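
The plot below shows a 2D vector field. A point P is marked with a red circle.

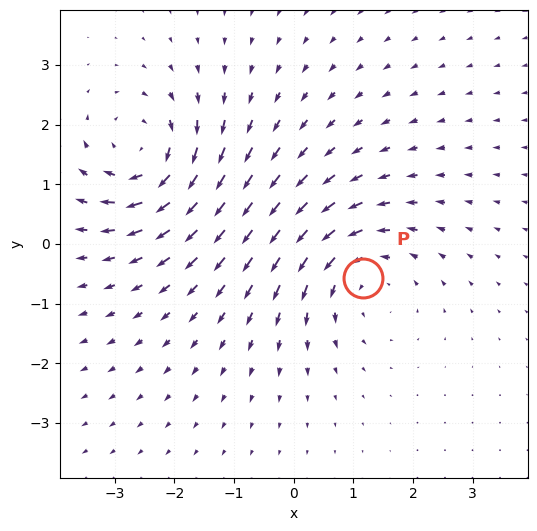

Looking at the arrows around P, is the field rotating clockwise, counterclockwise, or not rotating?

counterclockwise

Near P at (1.2, -0.6) the arrows circulate counterclockwise. The curl (z-component) there is about +3; positive curl means counterclockwise rotation.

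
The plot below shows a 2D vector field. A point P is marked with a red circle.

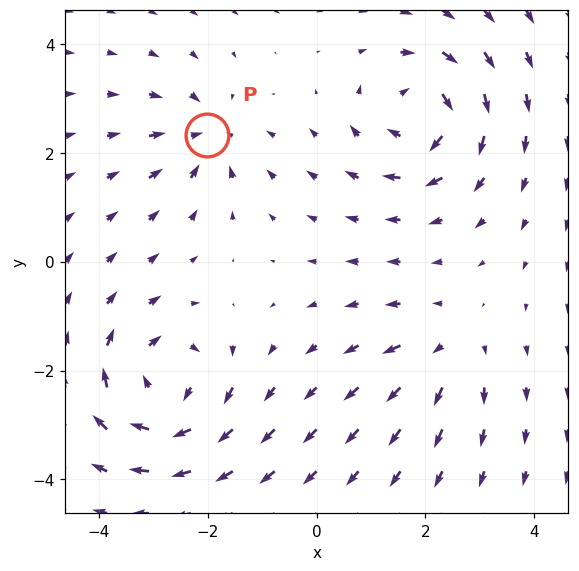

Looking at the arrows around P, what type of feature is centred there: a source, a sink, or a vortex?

At P (-2.0, 2.3) the arrows converge inward. Divergence about -4, curl ≈0 — negative divergence with near-zero curl is a sink.

sink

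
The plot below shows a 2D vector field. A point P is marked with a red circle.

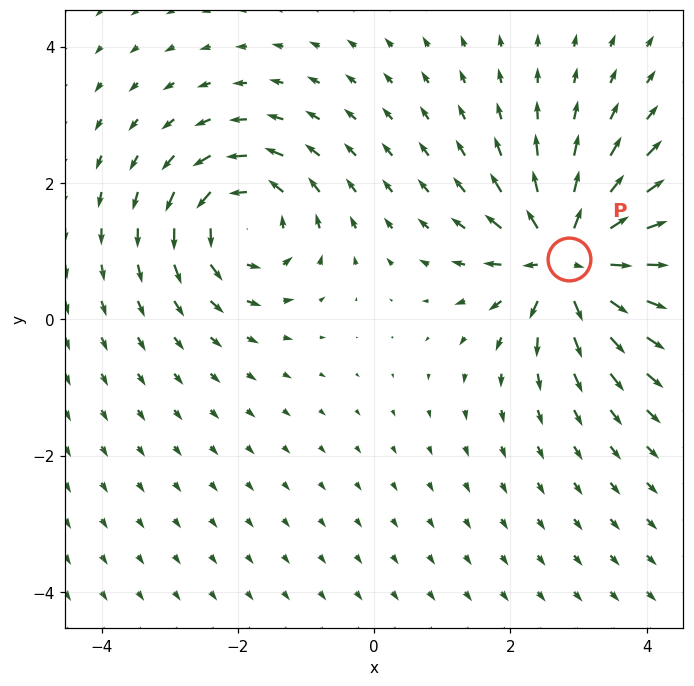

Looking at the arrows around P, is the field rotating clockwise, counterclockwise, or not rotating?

not rotating

Near P at (2.9, 0.9) the arrows show no circulation. The curl there is ≈0.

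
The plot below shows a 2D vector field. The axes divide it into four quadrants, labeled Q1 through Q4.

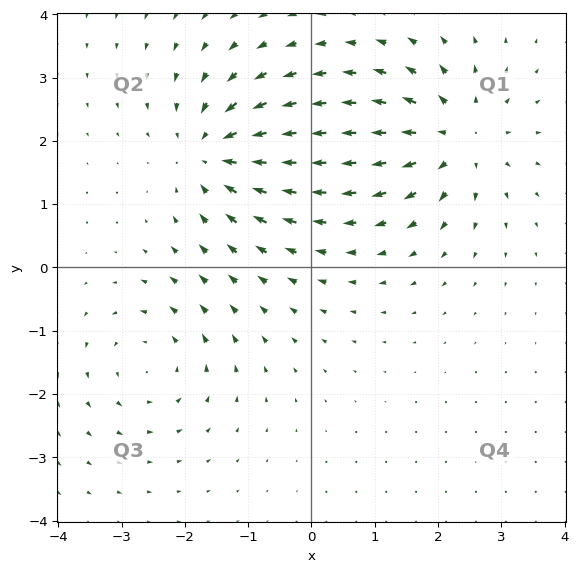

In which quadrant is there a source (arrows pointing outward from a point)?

The source sits at approximately (2.3, 2.0), which lies in quadrant Q1. The divergence there is about +5, positive as expected for a source.

Q1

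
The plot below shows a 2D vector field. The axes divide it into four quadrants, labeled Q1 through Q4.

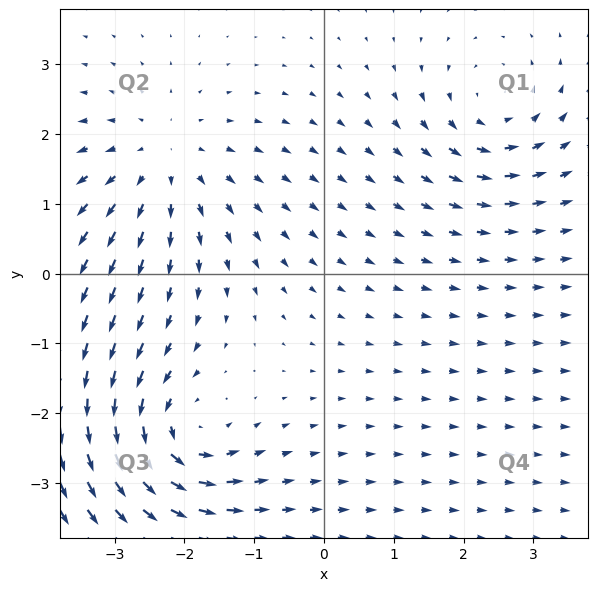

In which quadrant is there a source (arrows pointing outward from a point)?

The source sits at approximately (-2.3, 1.6), which lies in quadrant Q2. The divergence there is about +4, positive as expected for a source.

Q2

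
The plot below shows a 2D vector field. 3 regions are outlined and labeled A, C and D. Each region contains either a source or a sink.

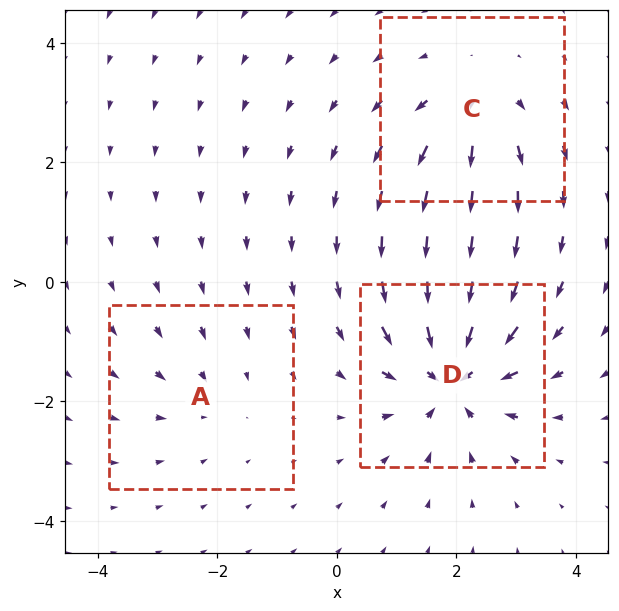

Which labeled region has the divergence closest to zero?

A

Divergence at each region's feature centre — A: about -2, C: about +3, D: about -6. Region A is closest to zero.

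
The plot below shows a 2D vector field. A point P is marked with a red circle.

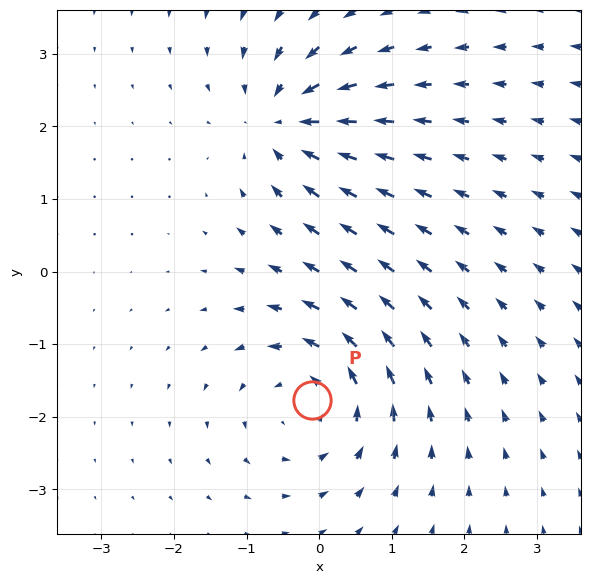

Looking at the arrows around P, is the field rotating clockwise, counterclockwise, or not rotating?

Near P at (-0.1, -1.8) the arrows circulate counterclockwise. The curl (z-component) there is about +5; positive curl means counterclockwise rotation.

counterclockwise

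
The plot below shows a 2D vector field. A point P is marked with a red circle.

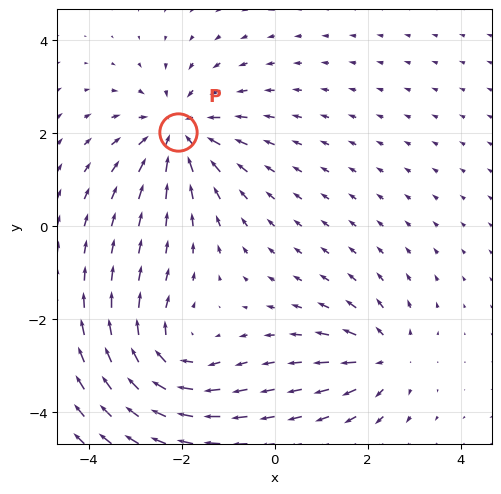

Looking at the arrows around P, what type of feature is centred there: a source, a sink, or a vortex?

At P (-2.1, 2.0) the arrows converge inward. Divergence about -4, curl ≈0 — negative divergence with near-zero curl is a sink.

sink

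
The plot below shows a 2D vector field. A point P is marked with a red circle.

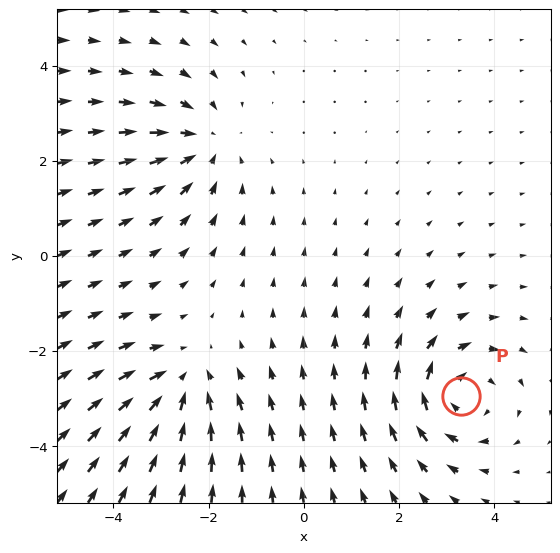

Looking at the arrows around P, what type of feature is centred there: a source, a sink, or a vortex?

At P (3.3, -2.9) the arrows circulate clockwise. Divergence ≈0, curl about -5 — near-zero divergence with nonzero curl is a vortex.

vortex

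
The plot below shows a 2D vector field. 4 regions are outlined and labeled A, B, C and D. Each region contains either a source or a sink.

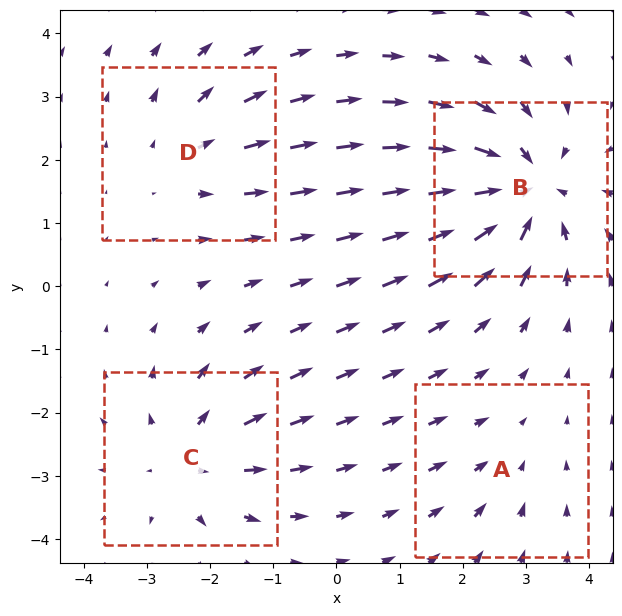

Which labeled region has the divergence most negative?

Divergence at each region's feature centre — A: about -2, B: about -7, C: about +4, D: about +3. Region B is most negative.

B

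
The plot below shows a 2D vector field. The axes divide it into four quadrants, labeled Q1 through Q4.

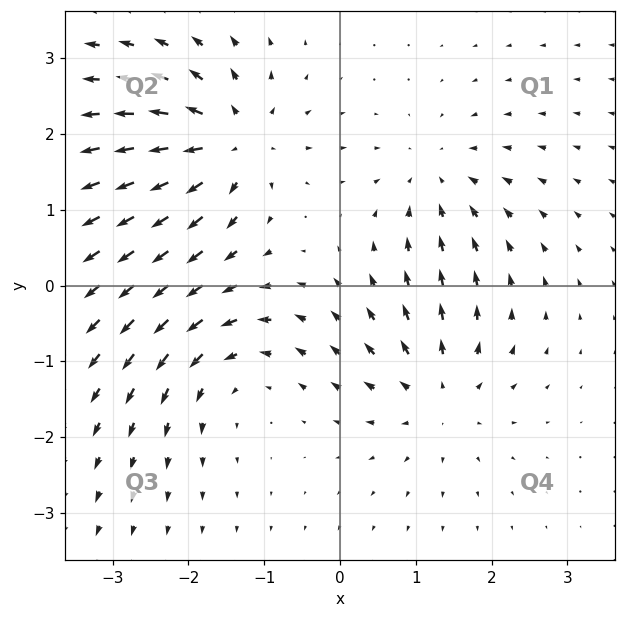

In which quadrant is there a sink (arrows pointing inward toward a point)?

The sink sits at approximately (1.3, 1.4), which lies in quadrant Q1. The divergence there is about -3, negative as expected for a sink.

Q1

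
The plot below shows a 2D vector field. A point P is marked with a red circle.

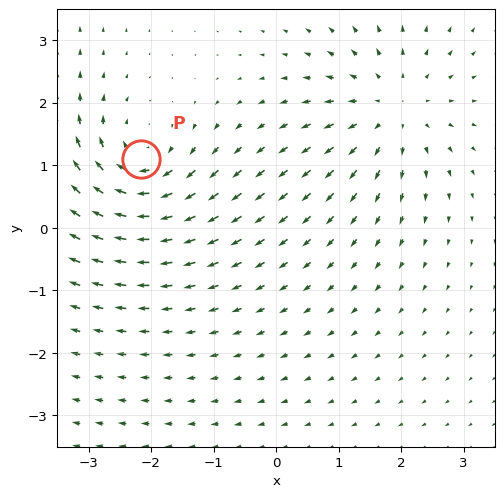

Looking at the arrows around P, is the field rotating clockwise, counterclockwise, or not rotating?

clockwise

Near P at (-2.2, 1.1) the arrows circulate clockwise. The curl (z-component) there is about -6; negative curl means clockwise rotation.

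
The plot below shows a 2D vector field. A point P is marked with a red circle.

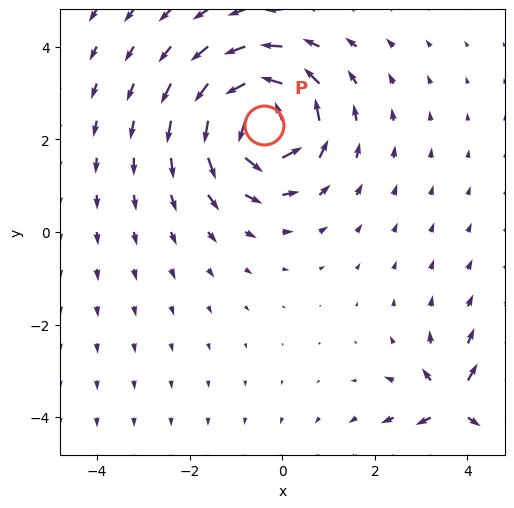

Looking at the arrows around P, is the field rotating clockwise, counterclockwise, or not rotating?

Near P at (-0.4, 2.3) the arrows circulate counterclockwise. The curl (z-component) there is about +7; positive curl means counterclockwise rotation.

counterclockwise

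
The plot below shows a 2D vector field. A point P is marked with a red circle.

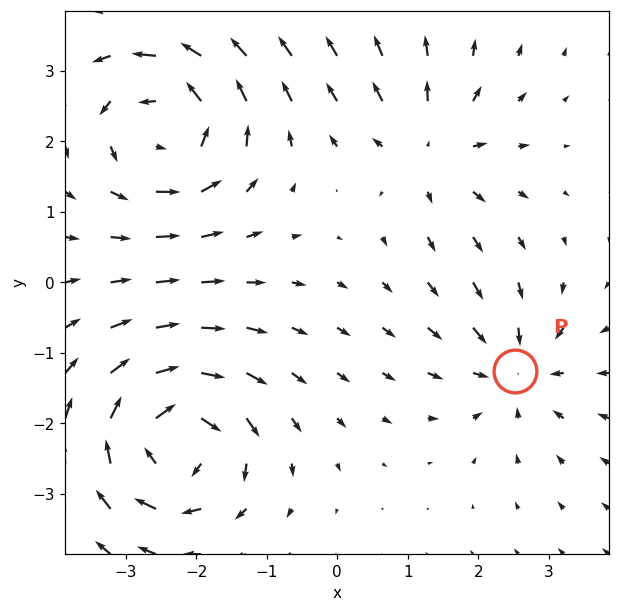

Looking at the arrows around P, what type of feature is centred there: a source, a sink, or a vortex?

sink

At P (2.5, -1.3) the arrows converge inward. Divergence about -4, curl ≈0 — negative divergence with near-zero curl is a sink.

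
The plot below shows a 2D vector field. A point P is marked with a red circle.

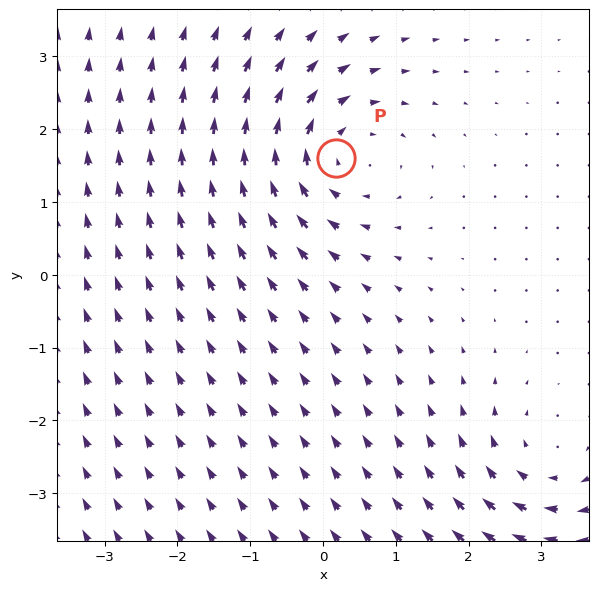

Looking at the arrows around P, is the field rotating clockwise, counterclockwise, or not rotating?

Near P at (0.2, 1.6) the arrows circulate clockwise. The curl (z-component) there is about -4; negative curl means clockwise rotation.

clockwise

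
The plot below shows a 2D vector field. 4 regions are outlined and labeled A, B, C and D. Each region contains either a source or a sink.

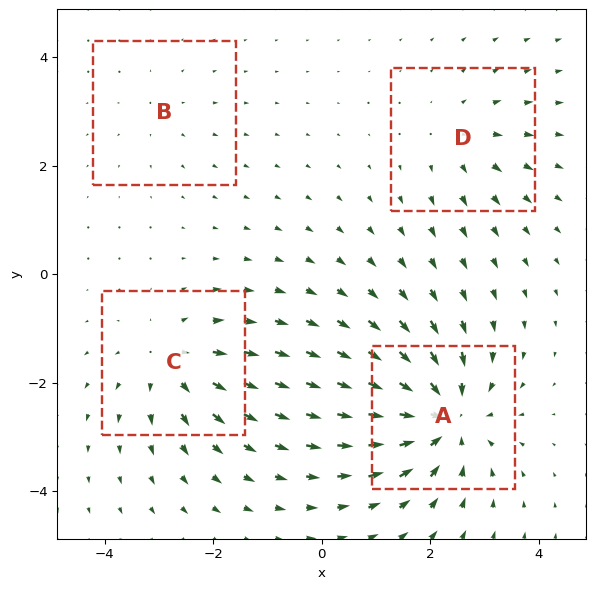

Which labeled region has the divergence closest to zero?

B

Divergence at each region's feature centre — A: about -7, B: about +2, C: about +5, D: about +3. Region B is closest to zero.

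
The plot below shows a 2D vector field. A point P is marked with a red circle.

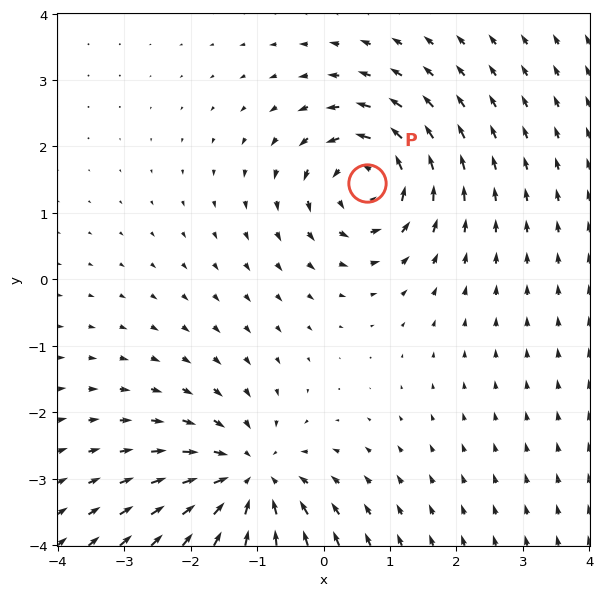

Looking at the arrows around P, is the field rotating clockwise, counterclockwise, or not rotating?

counterclockwise

Near P at (0.6, 1.5) the arrows circulate counterclockwise. The curl (z-component) there is about +4; positive curl means counterclockwise rotation.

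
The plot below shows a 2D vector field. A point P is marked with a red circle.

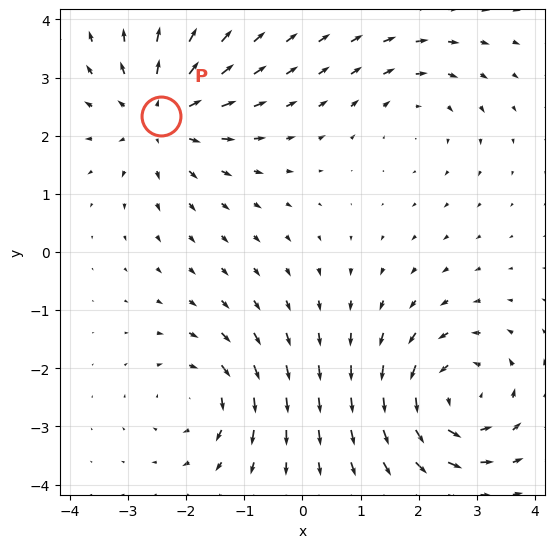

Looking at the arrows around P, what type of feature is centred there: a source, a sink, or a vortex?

source

At P (-2.4, 2.3) the arrows spread outward. Divergence about +5, curl ≈0 — positive divergence with near-zero curl is a source.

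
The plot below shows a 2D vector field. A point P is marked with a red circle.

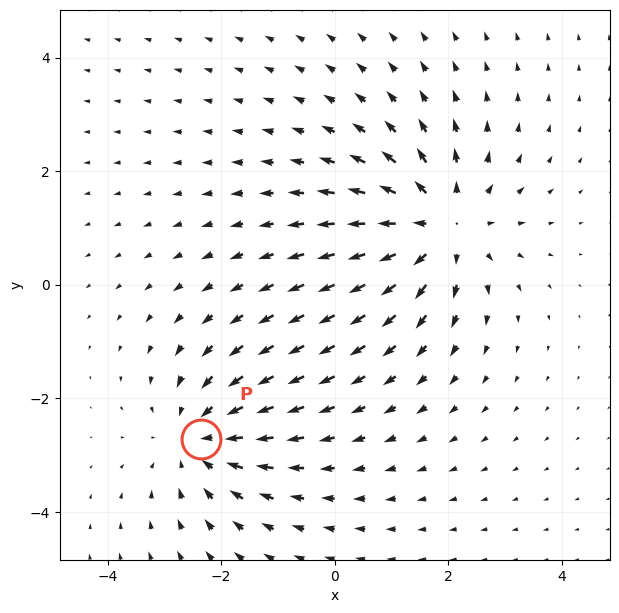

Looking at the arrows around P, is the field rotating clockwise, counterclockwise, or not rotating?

not rotating

Near P at (-2.4, -2.7) the arrows show no circulation. The curl there is ≈0.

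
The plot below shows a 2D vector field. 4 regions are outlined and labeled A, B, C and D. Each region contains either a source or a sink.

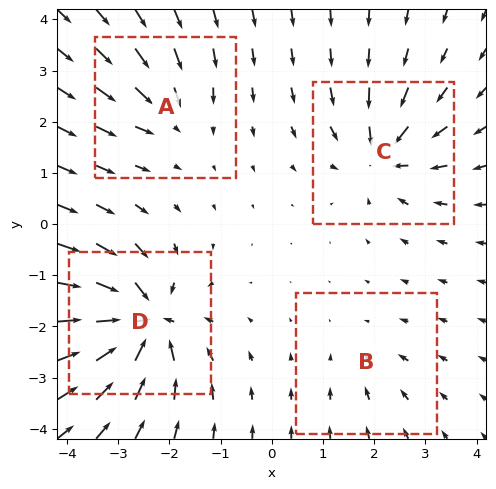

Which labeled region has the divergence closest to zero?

Divergence at each region's feature centre — A: about -4, B: about -2, C: about -6, D: about -9. Region B is closest to zero.

B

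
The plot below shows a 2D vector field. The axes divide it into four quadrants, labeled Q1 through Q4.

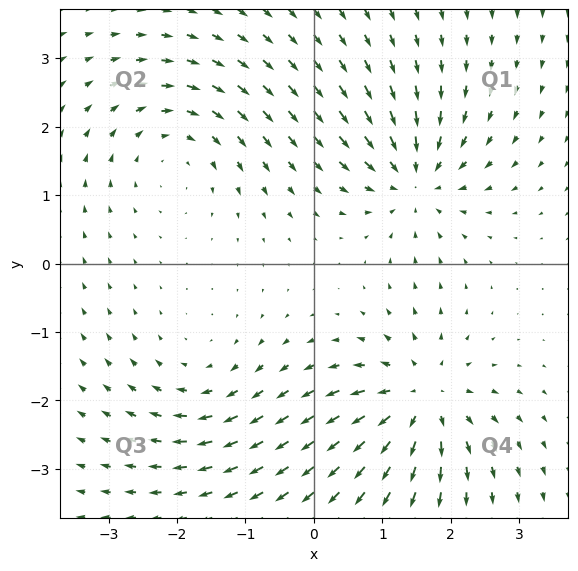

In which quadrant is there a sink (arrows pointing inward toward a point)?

Q1

The sink sits at approximately (1.5, 1.2), which lies in quadrant Q1. The divergence there is about -6, negative as expected for a sink.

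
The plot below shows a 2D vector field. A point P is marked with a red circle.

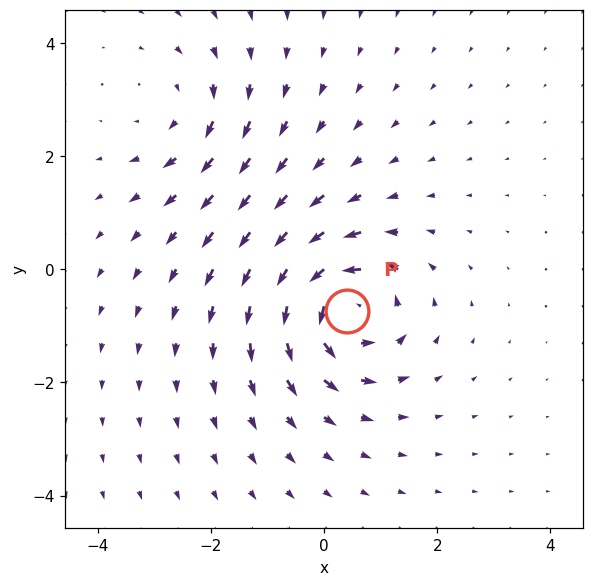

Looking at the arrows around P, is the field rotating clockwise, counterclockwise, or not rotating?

Near P at (0.4, -0.7) the arrows circulate counterclockwise. The curl (z-component) there is about +6; positive curl means counterclockwise rotation.

counterclockwise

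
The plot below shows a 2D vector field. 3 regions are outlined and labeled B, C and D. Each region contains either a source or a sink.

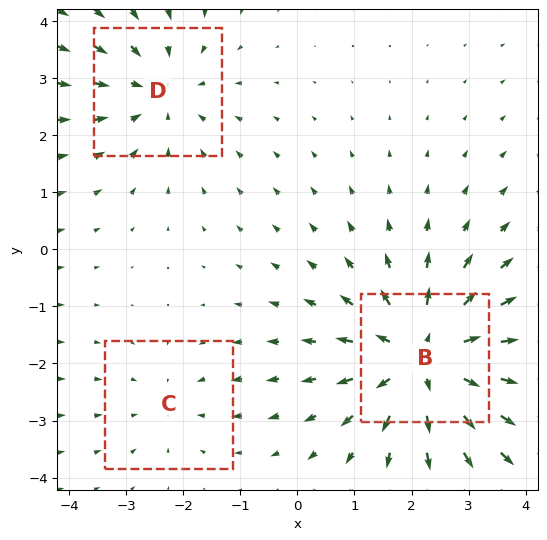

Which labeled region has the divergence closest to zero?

C

Divergence at each region's feature centre — B: about +5, C: about -2, D: about -3. Region C is closest to zero.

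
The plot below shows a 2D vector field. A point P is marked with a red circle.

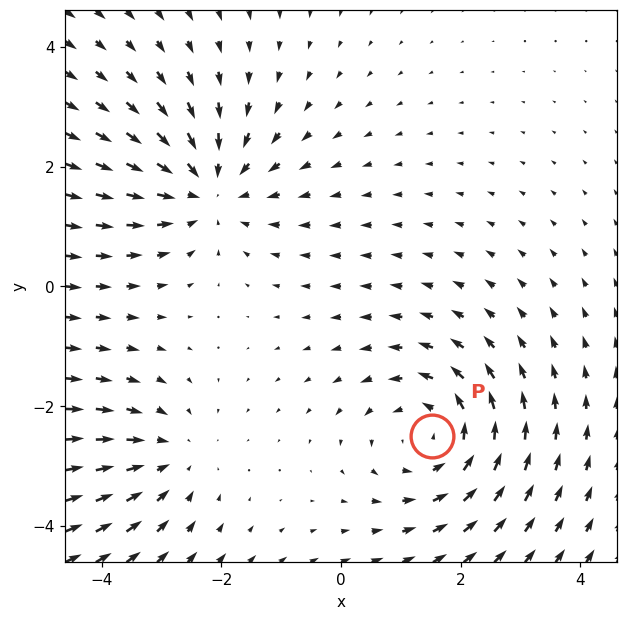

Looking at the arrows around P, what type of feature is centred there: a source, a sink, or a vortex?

vortex

At P (1.5, -2.5) the arrows circulate counterclockwise. Divergence ≈0, curl about +4 — near-zero divergence with nonzero curl is a vortex.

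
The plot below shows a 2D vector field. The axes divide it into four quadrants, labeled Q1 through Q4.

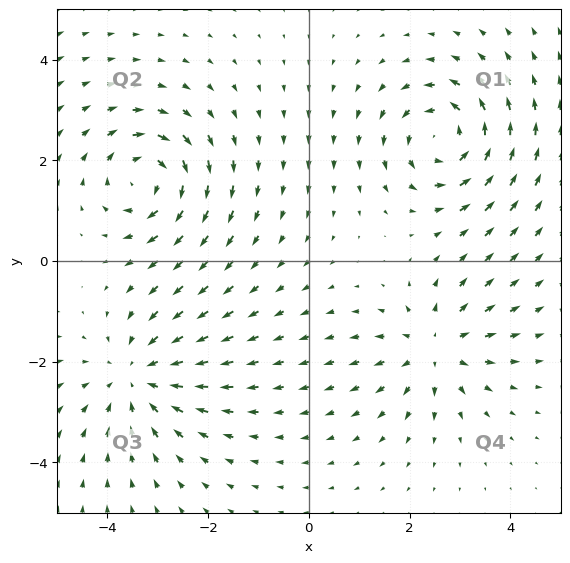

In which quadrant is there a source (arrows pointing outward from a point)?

The source sits at approximately (2.5, -1.7), which lies in quadrant Q4. The divergence there is about +5, positive as expected for a source.

Q4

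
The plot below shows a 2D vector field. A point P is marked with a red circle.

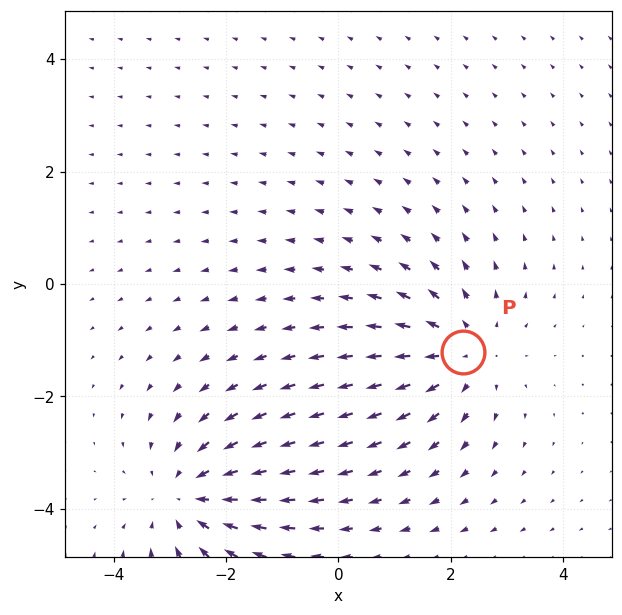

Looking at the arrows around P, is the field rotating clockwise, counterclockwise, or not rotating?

Near P at (2.2, -1.2) the arrows show no circulation. The curl there is ≈0.

not rotating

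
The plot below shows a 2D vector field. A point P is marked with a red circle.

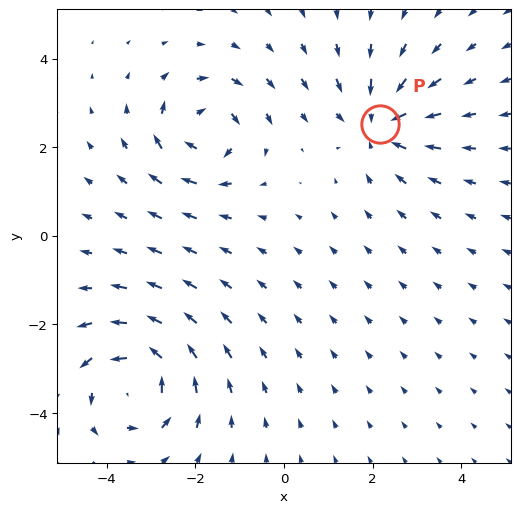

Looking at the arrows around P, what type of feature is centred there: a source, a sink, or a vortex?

sink

At P (2.2, 2.5) the arrows converge inward. Divergence about -4, curl ≈0 — negative divergence with near-zero curl is a sink.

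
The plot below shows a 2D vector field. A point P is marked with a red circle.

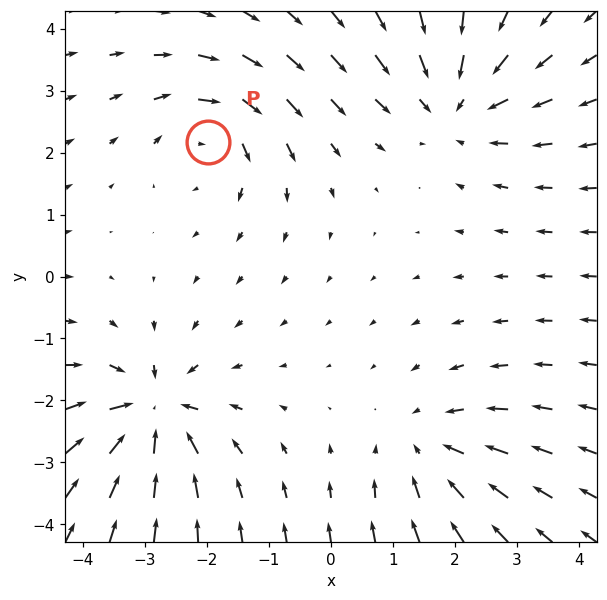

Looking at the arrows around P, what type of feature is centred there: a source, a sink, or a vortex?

At P (-2.0, 2.2) the arrows circulate clockwise. Divergence ≈0, curl about -4 — near-zero divergence with nonzero curl is a vortex.

vortex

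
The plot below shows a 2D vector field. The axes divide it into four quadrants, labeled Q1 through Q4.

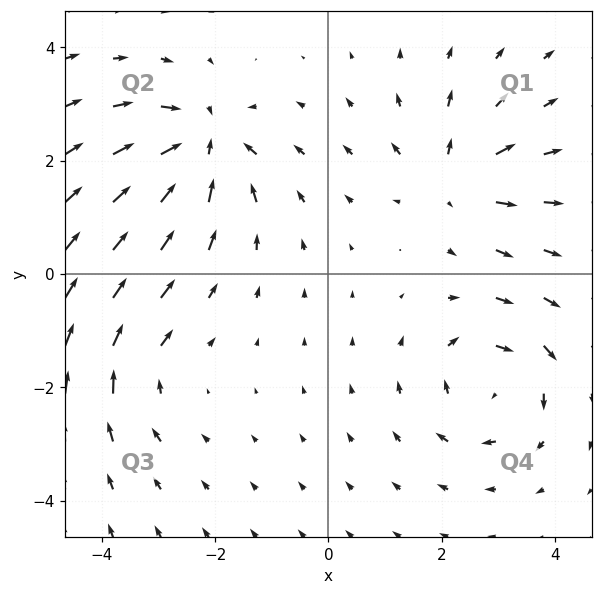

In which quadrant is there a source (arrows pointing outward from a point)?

The source sits at approximately (2.2, 1.7), which lies in quadrant Q1. The divergence there is about +5, positive as expected for a source.

Q1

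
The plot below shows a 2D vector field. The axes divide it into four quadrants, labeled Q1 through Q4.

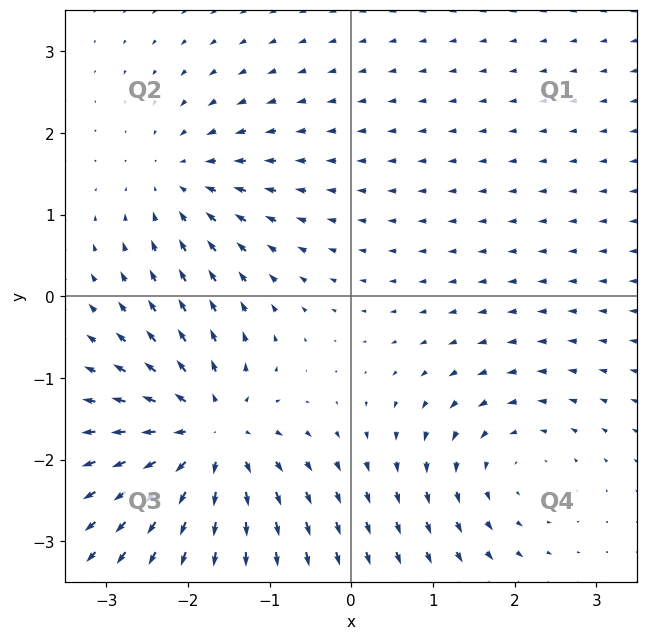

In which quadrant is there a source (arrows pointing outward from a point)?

Q3

The source sits at approximately (-1.7, -1.7), which lies in quadrant Q3. The divergence there is about +5, positive as expected for a source.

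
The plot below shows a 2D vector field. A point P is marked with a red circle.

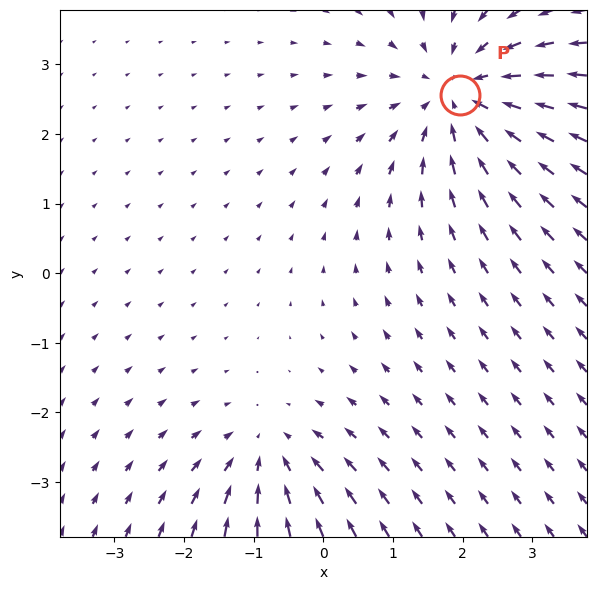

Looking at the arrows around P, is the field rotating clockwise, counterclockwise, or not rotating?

Near P at (2.0, 2.6) the arrows show no circulation. The curl there is ≈0.

not rotating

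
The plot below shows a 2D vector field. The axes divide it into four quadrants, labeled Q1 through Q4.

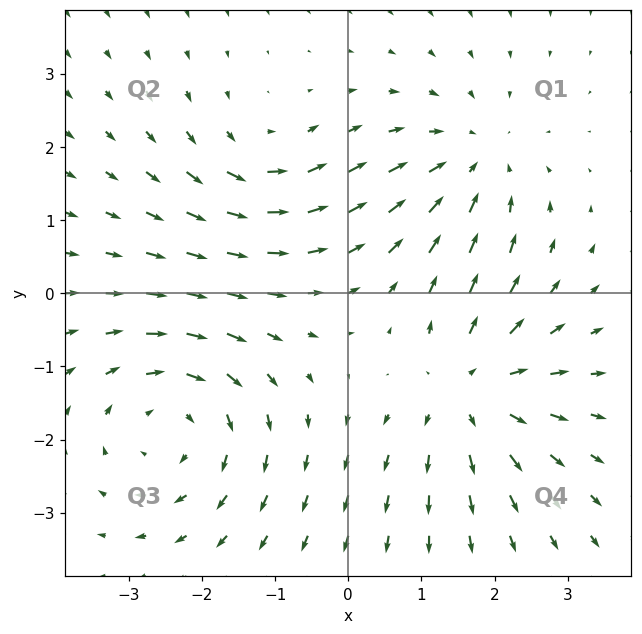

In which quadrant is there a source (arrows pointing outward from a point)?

Q4

The source sits at approximately (1.7, -1.3), which lies in quadrant Q4. The divergence there is about +4, positive as expected for a source.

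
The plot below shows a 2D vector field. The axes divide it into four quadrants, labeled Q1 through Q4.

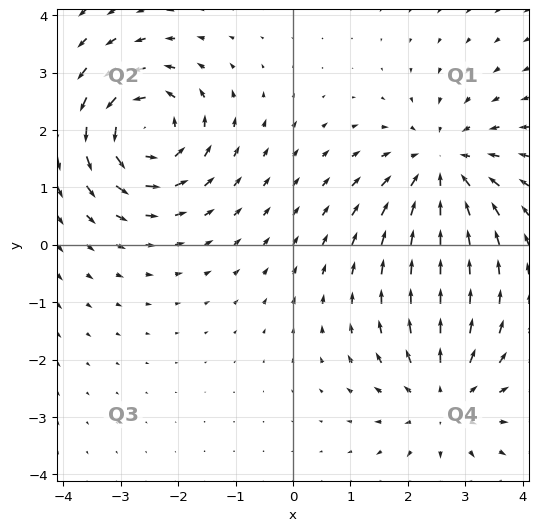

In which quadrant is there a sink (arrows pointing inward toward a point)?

Q1

The sink sits at approximately (2.6, 1.4), which lies in quadrant Q1. The divergence there is about -4, negative as expected for a sink.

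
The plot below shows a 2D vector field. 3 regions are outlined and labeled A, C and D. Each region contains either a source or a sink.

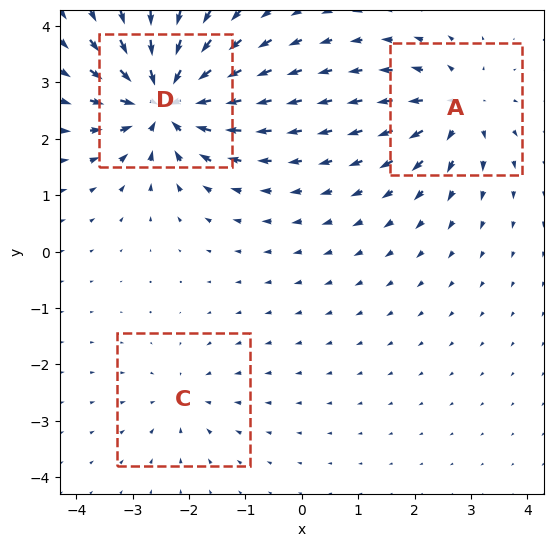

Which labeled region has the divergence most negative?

Divergence at each region's feature centre — A: about +4, C: about -2, D: about -7. Region D is most negative.

D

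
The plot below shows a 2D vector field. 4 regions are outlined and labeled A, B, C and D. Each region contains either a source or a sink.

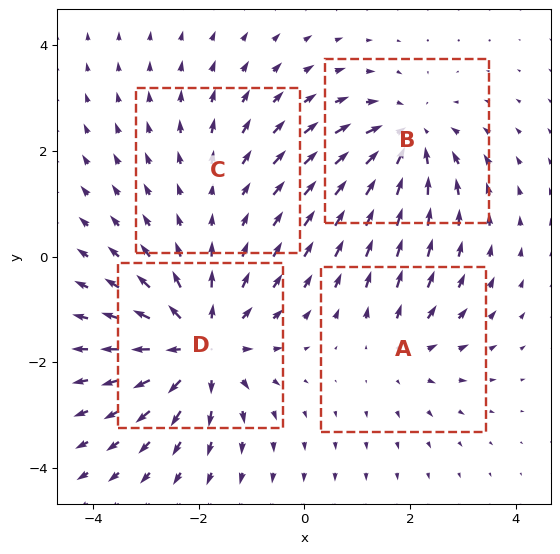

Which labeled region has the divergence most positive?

Divergence at each region's feature centre — A: about +3, B: about -5, C: about +2, D: about +6. Region D is most positive.

D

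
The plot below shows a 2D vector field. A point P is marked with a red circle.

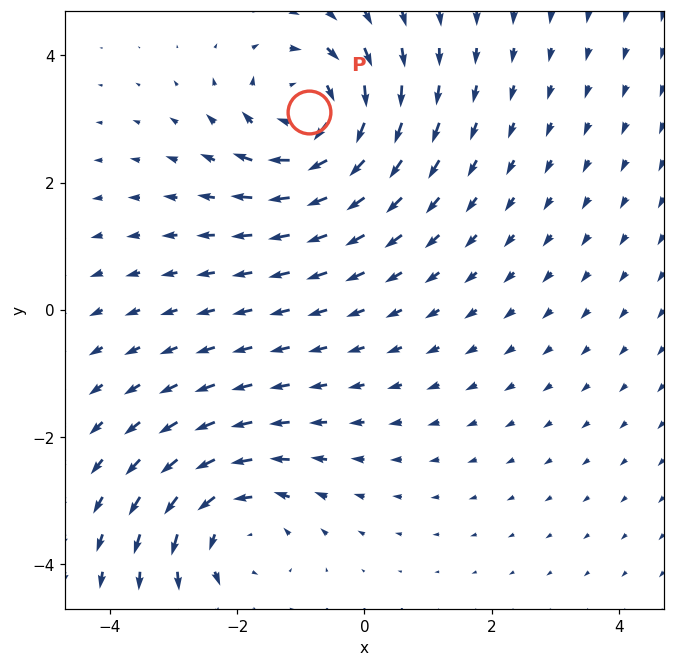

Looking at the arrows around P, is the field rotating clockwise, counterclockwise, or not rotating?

clockwise

Near P at (-0.9, 3.1) the arrows circulate clockwise. The curl (z-component) there is about -5; negative curl means clockwise rotation.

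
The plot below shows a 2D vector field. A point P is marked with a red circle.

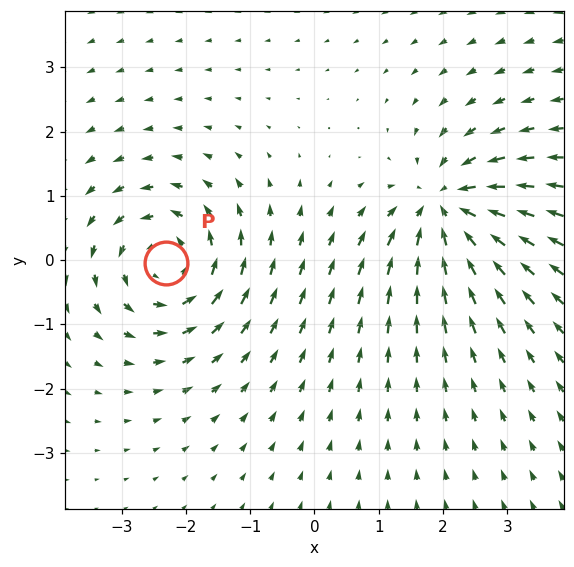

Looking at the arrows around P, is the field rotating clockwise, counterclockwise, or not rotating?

counterclockwise

Near P at (-2.3, -0.0) the arrows circulate counterclockwise. The curl (z-component) there is about +3; positive curl means counterclockwise rotation.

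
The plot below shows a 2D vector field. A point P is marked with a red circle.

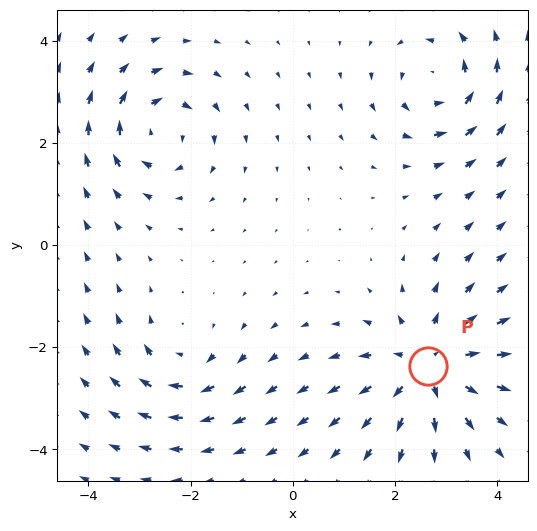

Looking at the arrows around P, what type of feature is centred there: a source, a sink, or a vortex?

source

At P (2.6, -2.4) the arrows spread outward. Divergence about +5, curl ≈0 — positive divergence with near-zero curl is a source.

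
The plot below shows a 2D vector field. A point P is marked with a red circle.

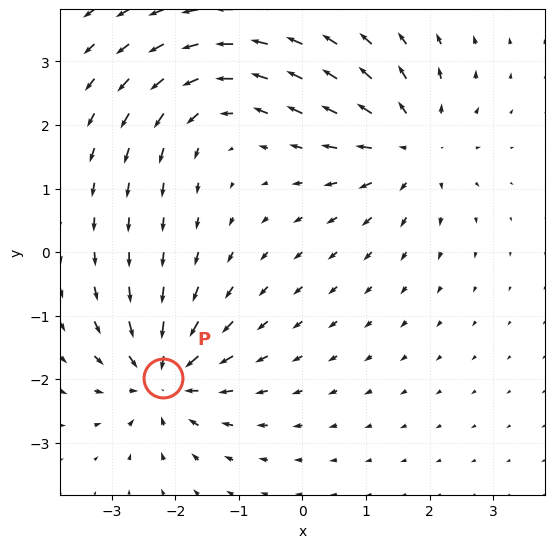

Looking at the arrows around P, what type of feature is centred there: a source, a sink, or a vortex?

sink

At P (-2.2, -2.0) the arrows converge inward. Divergence about -6, curl ≈0 — negative divergence with near-zero curl is a sink.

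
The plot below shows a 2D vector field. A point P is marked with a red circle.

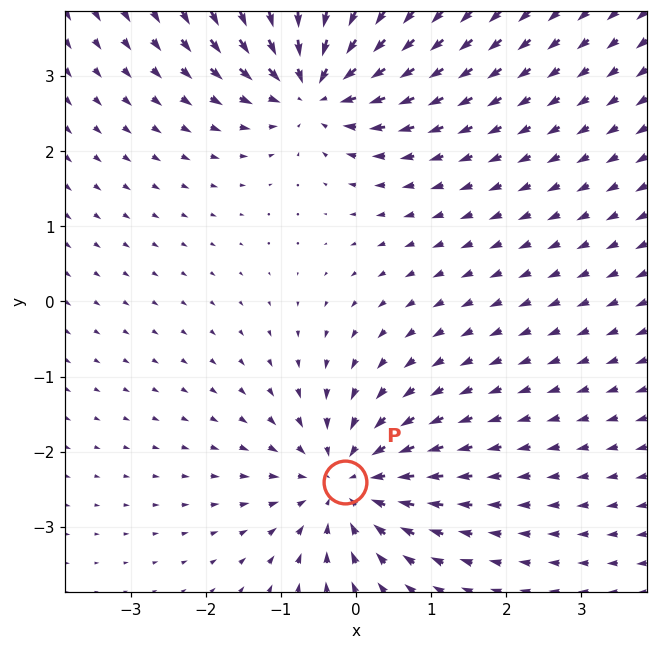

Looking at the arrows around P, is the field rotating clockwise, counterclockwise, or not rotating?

Near P at (-0.1, -2.4) the arrows show no circulation. The curl there is ≈0.

not rotating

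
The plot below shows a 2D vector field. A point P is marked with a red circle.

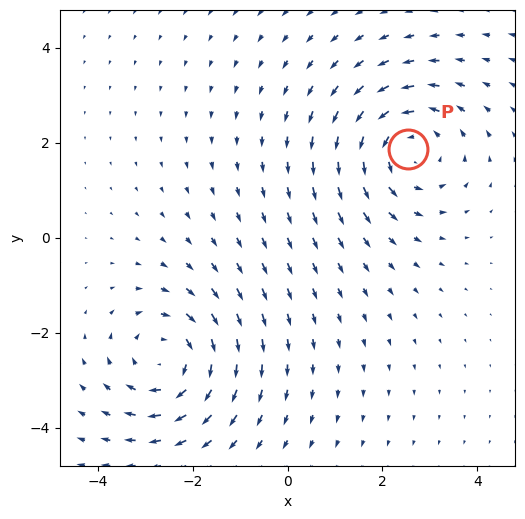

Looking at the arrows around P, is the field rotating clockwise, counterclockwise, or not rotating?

Near P at (2.5, 1.9) the arrows circulate counterclockwise. The curl (z-component) there is about +3; positive curl means counterclockwise rotation.

counterclockwise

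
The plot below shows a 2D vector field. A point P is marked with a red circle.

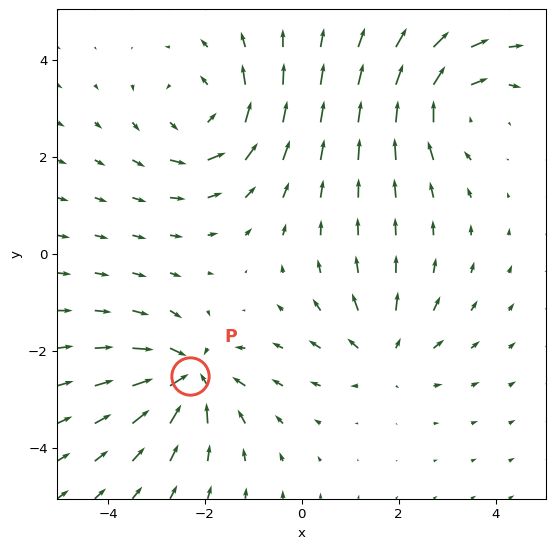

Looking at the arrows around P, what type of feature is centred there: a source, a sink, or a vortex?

sink

At P (-2.3, -2.5) the arrows converge inward. Divergence about -5, curl ≈0 — negative divergence with near-zero curl is a sink.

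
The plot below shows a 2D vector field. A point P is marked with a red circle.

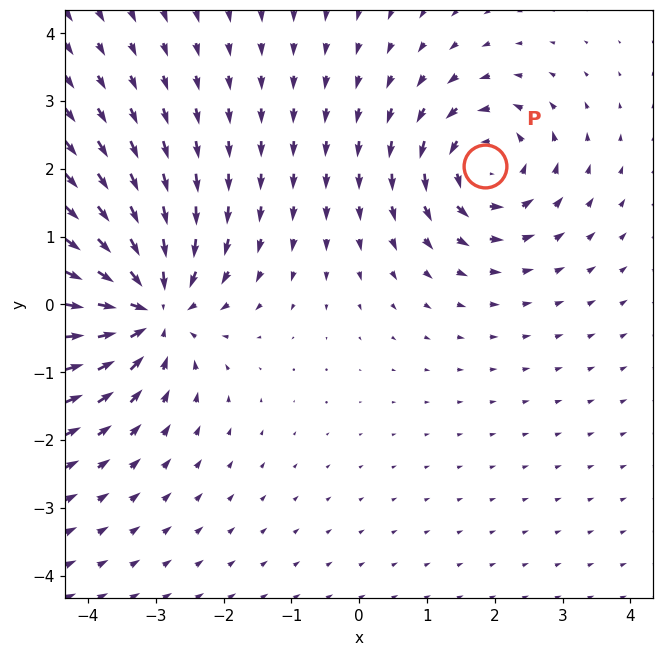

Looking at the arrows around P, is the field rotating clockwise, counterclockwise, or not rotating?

counterclockwise

Near P at (1.9, 2.0) the arrows circulate counterclockwise. The curl (z-component) there is about +4; positive curl means counterclockwise rotation.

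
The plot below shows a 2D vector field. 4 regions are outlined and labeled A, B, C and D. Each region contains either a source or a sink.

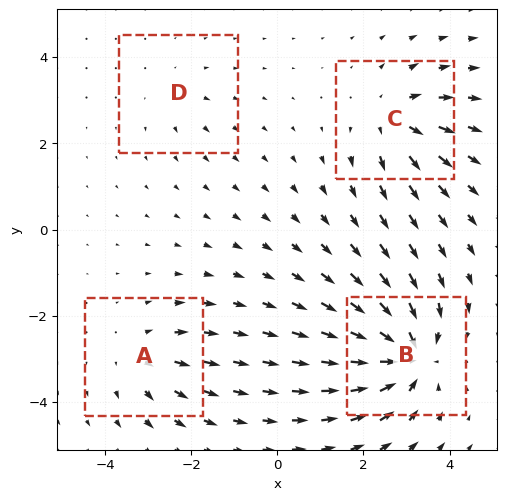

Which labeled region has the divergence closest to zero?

D

Divergence at each region's feature centre — A: about +4, B: about -9, C: about +5, D: about +2. Region D is closest to zero.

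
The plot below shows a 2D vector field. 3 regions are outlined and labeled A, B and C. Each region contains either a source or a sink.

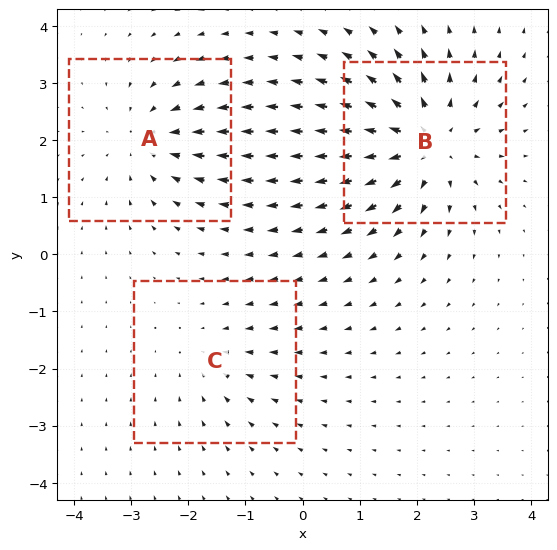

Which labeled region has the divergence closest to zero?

Divergence at each region's feature centre — A: about -3, B: about +5, C: about -2. Region C is closest to zero.

C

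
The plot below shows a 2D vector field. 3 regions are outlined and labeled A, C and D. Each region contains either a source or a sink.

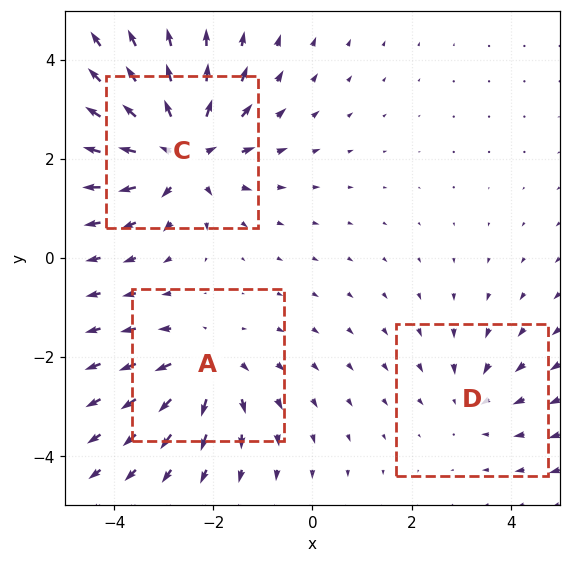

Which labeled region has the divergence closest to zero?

Divergence at each region's feature centre — A: about +3, C: about +5, D: about -2. Region D is closest to zero.

D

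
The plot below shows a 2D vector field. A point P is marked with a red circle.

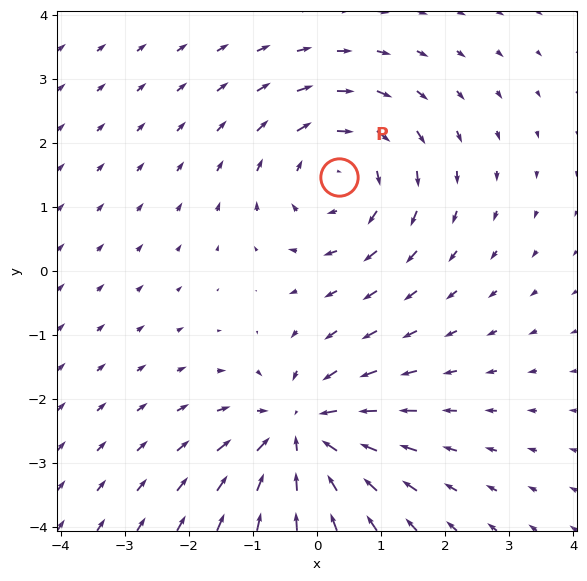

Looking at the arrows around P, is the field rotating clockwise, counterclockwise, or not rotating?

clockwise

Near P at (0.3, 1.5) the arrows circulate clockwise. The curl (z-component) there is about -3; negative curl means clockwise rotation.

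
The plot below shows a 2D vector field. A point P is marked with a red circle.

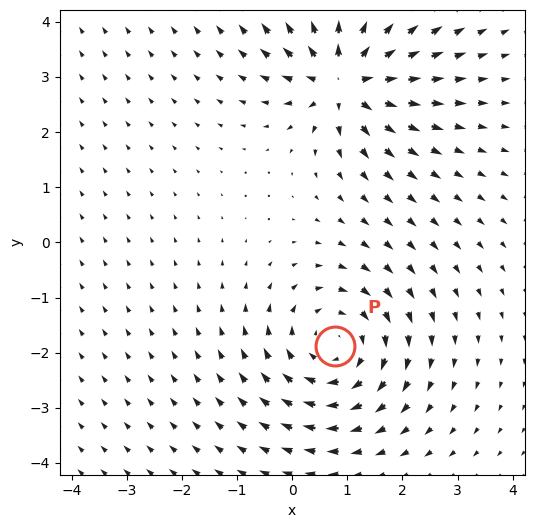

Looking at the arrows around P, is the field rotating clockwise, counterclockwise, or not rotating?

Near P at (0.8, -1.9) the arrows circulate clockwise. The curl (z-component) there is about -4; negative curl means clockwise rotation.

clockwise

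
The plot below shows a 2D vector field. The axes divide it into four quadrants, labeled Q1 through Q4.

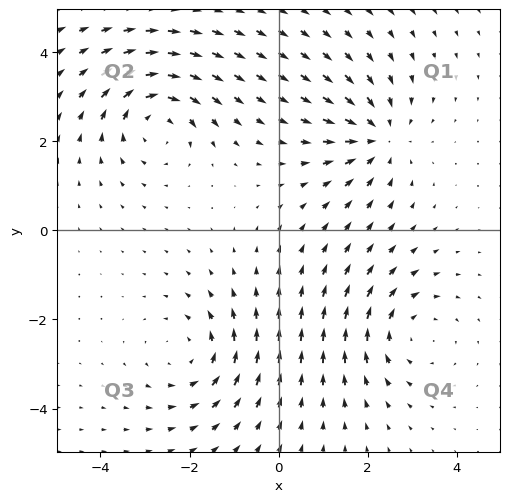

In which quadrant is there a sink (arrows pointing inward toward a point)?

Q1

The sink sits at approximately (2.2, 2.1), which lies in quadrant Q1. The divergence there is about -5, negative as expected for a sink.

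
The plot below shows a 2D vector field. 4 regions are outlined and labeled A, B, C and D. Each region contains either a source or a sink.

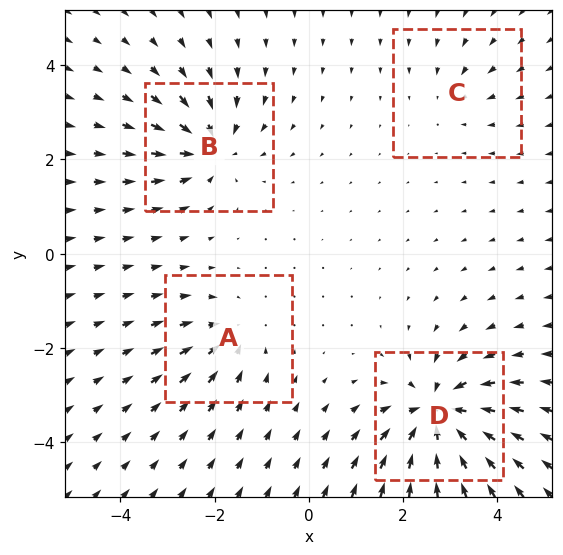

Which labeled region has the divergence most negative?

Divergence at each region's feature centre — A: about -4, B: about -6, C: about -2, D: about -8. Region D is most negative.

D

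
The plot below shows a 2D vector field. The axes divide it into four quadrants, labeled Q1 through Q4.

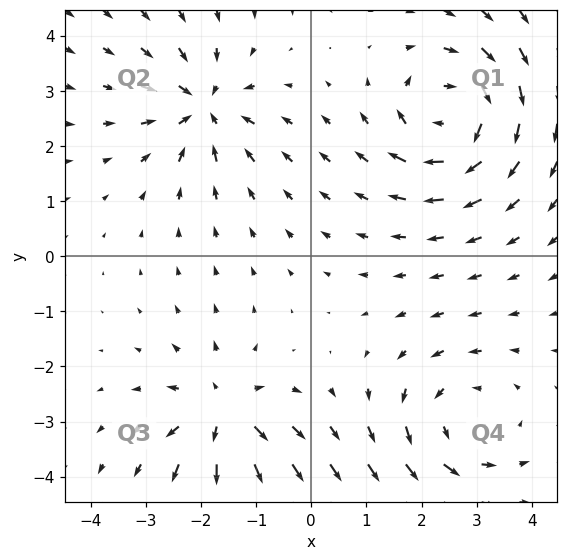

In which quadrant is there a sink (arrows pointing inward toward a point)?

The sink sits at approximately (-2.0, 2.7), which lies in quadrant Q2. The divergence there is about -5, negative as expected for a sink.

Q2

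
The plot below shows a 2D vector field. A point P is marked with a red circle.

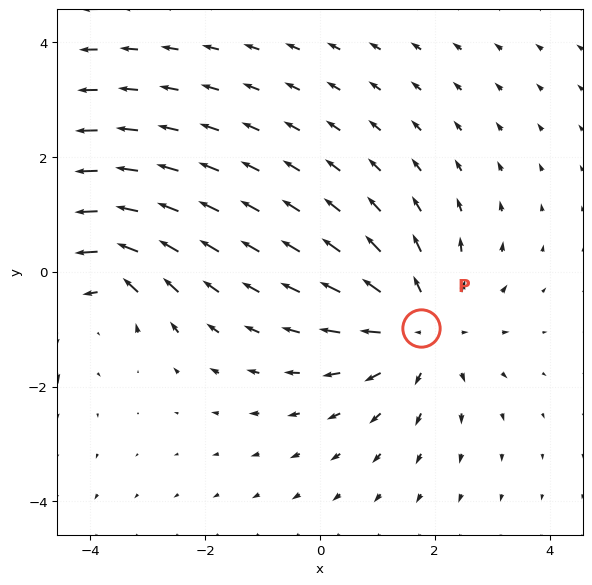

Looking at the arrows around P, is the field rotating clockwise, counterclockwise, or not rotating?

Near P at (1.8, -1.0) the arrows show no circulation. The curl there is ≈0.

not rotating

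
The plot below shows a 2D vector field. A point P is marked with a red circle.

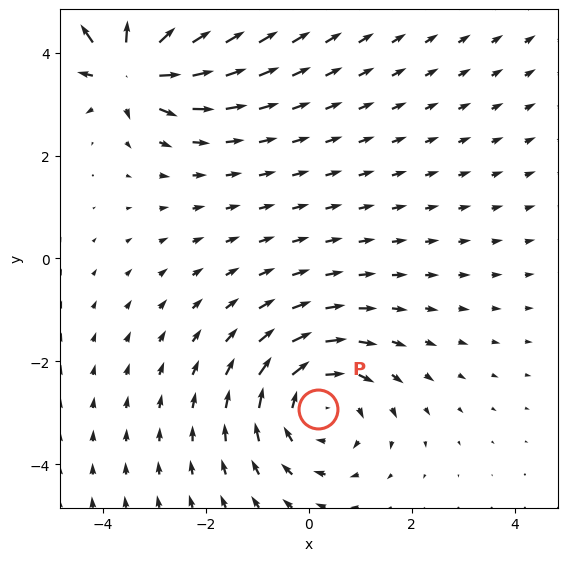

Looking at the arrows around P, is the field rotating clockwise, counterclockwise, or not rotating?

clockwise

Near P at (0.2, -2.9) the arrows circulate clockwise. The curl (z-component) there is about -4; negative curl means clockwise rotation.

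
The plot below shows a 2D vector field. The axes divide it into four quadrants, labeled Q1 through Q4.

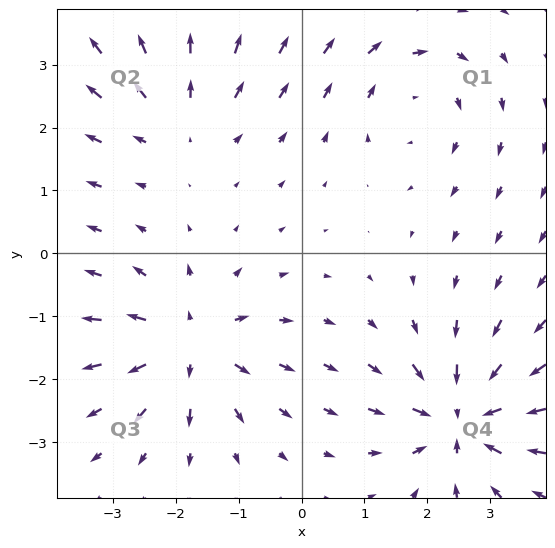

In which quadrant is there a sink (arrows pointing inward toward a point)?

The sink sits at approximately (2.5, -2.6), which lies in quadrant Q4. The divergence there is about -6, negative as expected for a sink.

Q4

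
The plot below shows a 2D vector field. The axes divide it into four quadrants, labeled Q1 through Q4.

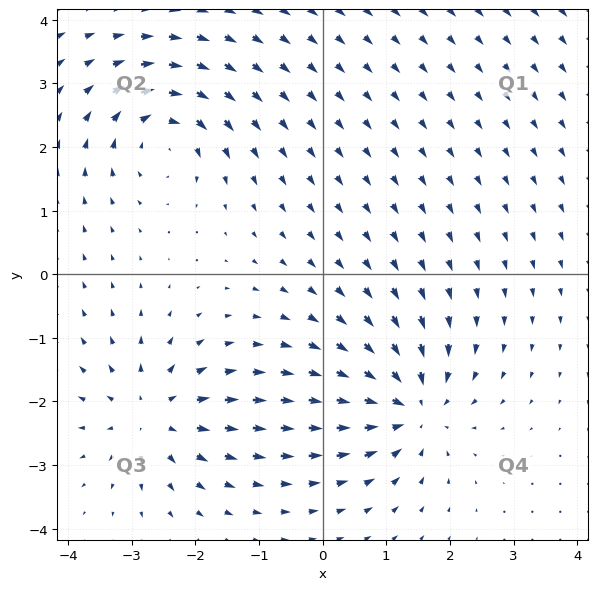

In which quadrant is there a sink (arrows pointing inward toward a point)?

Q4

The sink sits at approximately (1.4, -2.1), which lies in quadrant Q4. The divergence there is about -4, negative as expected for a sink.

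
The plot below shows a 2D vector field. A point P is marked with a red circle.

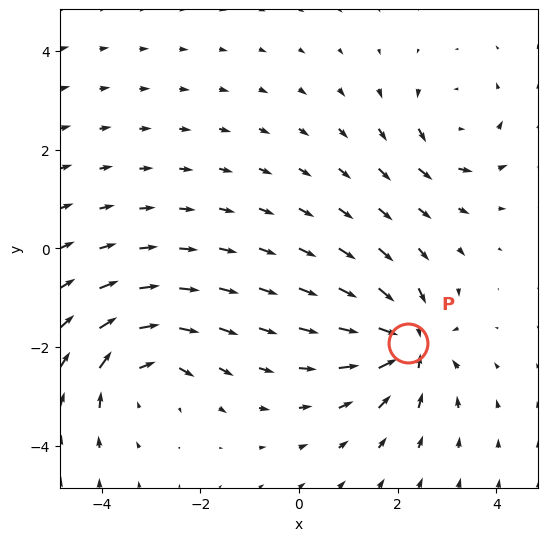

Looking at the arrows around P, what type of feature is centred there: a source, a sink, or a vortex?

At P (2.2, -1.9) the arrows converge inward. Divergence about -6, curl ≈0 — negative divergence with near-zero curl is a sink.

sink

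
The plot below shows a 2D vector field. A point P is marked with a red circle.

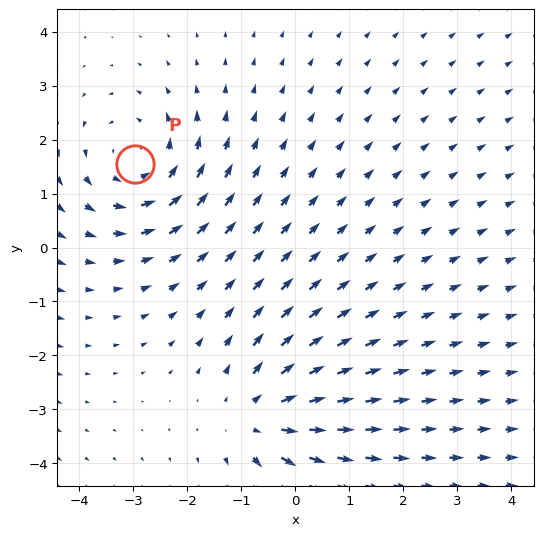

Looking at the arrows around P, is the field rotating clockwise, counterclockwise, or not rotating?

counterclockwise

Near P at (-3.0, 1.5) the arrows circulate counterclockwise. The curl (z-component) there is about +4; positive curl means counterclockwise rotation.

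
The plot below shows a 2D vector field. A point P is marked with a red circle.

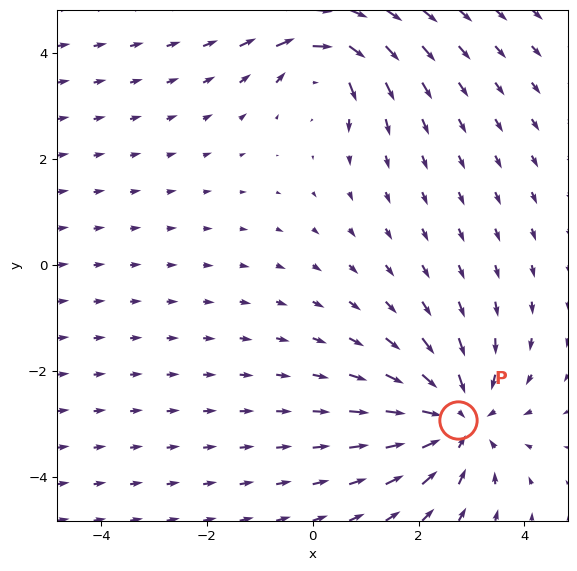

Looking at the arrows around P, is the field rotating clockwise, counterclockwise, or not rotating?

Near P at (2.7, -2.9) the arrows show no circulation. The curl there is ≈0.

not rotating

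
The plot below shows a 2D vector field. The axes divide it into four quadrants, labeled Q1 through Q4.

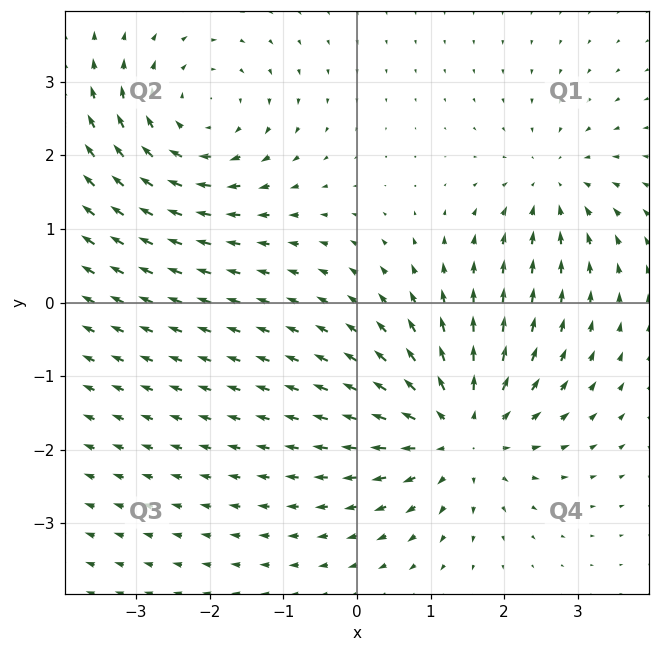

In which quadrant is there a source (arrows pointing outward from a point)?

The source sits at approximately (1.4, -1.8), which lies in quadrant Q4. The divergence there is about +5, positive as expected for a source.

Q4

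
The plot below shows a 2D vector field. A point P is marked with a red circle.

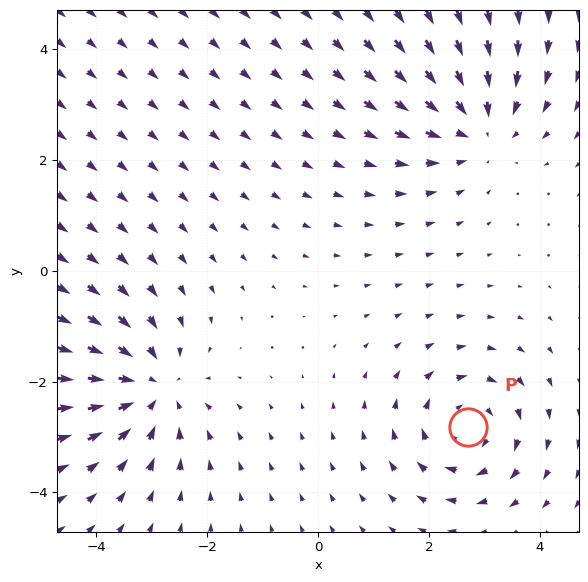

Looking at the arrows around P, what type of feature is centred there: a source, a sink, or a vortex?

At P (2.7, -2.8) the arrows circulate clockwise. Divergence ≈0, curl about -5 — near-zero divergence with nonzero curl is a vortex.

vortex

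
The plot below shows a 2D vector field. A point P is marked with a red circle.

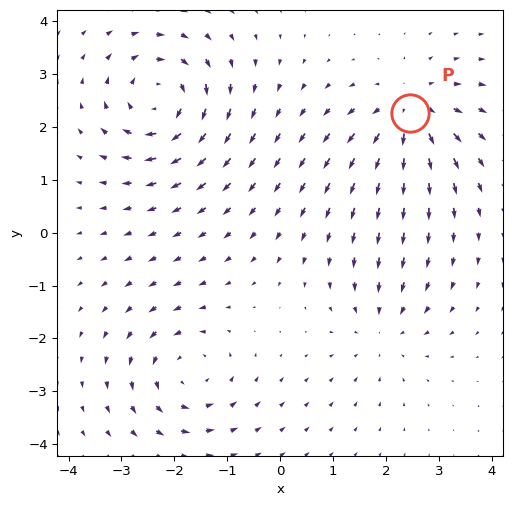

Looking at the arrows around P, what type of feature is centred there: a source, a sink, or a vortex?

At P (2.5, 2.3) the arrows spread outward. Divergence about +5, curl ≈0 — positive divergence with near-zero curl is a source.

source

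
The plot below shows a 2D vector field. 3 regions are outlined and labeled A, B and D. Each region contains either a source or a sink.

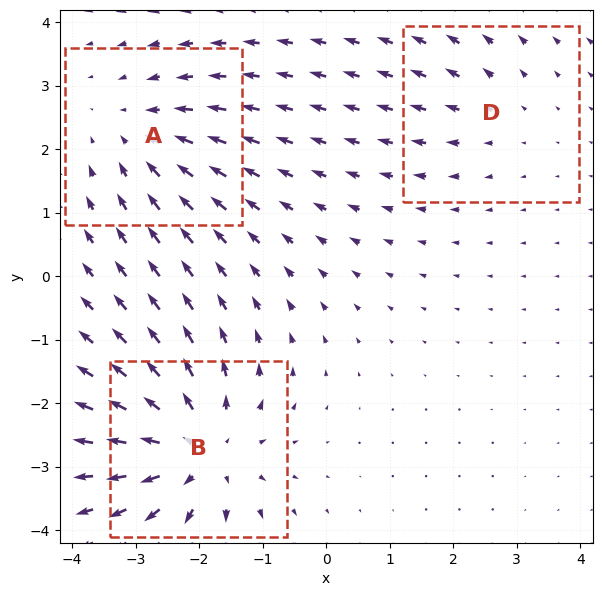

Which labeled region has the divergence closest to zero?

D

Divergence at each region's feature centre — A: about -3, B: about +5, D: about +2. Region D is closest to zero.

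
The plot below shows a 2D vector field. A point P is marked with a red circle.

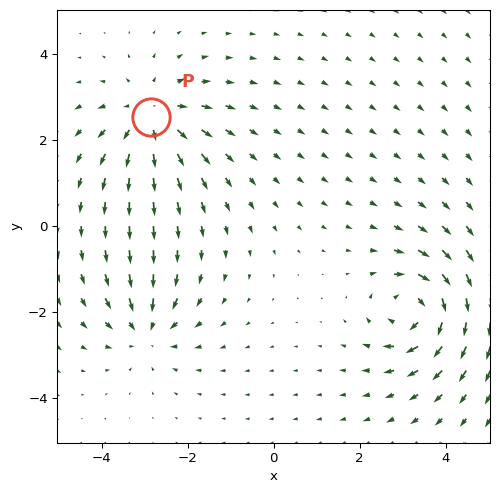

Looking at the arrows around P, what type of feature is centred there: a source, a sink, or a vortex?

At P (-2.8, 2.5) the arrows spread outward. Divergence about +4, curl ≈0 — positive divergence with near-zero curl is a source.

source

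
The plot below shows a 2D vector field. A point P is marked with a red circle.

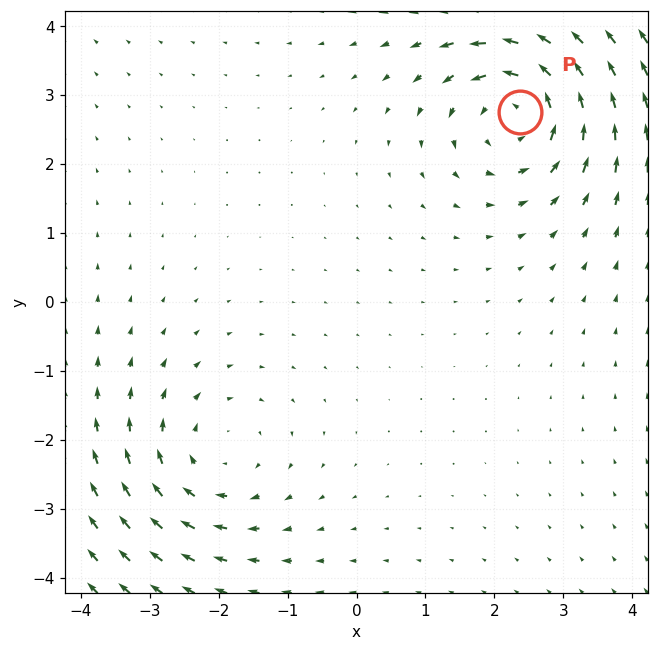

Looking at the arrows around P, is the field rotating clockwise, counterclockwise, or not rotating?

counterclockwise

Near P at (2.4, 2.8) the arrows circulate counterclockwise. The curl (z-component) there is about +4; positive curl means counterclockwise rotation.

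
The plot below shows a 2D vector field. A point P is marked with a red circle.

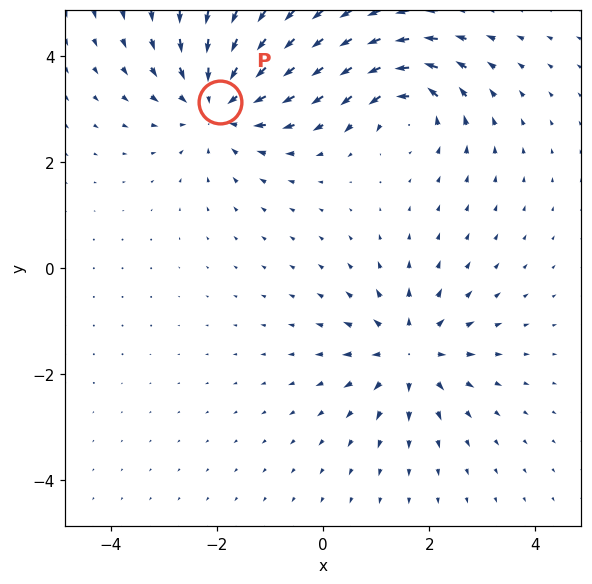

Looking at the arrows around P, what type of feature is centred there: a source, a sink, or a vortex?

At P (-1.9, 3.1) the arrows converge inward. Divergence about -4, curl ≈0 — negative divergence with near-zero curl is a sink.

sink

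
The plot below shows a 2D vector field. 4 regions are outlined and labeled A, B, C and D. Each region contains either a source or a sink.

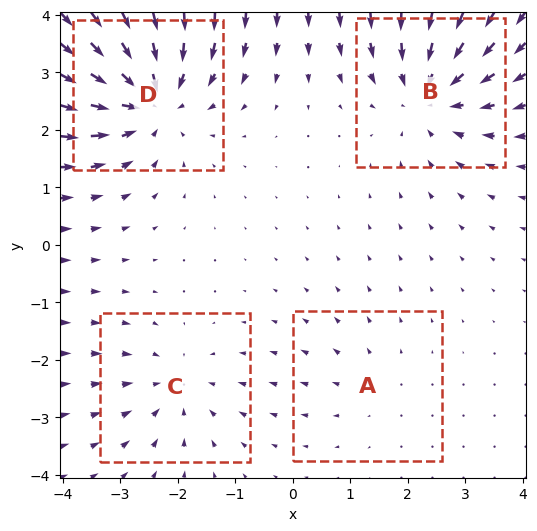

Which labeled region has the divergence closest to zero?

Divergence at each region's feature centre — A: about +2, B: about -5, C: about -3, D: about -6. Region A is closest to zero.

A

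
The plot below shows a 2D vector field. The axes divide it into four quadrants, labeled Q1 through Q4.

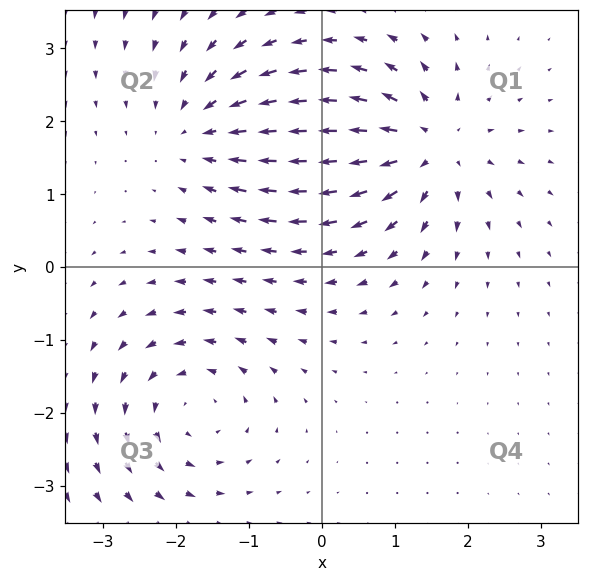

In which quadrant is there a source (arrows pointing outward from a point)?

The source sits at approximately (1.4, 1.7), which lies in quadrant Q1. The divergence there is about +4, positive as expected for a source.

Q1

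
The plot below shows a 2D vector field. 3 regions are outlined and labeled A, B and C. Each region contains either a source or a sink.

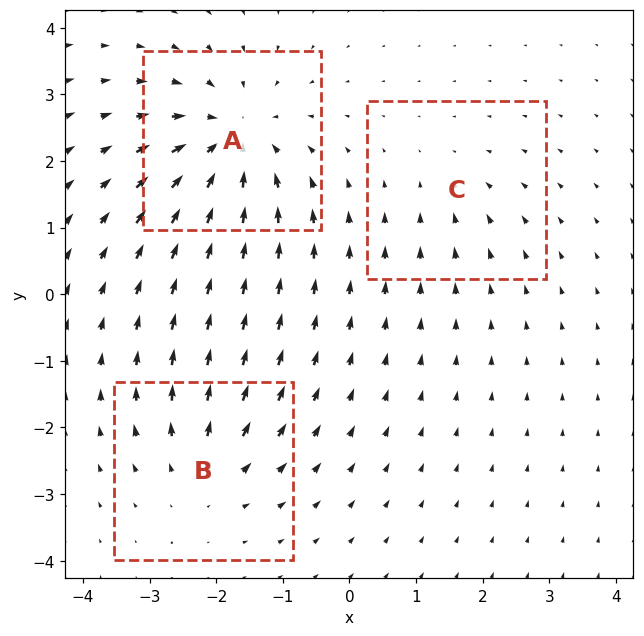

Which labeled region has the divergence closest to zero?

C

Divergence at each region's feature centre — A: about -5, B: about +3, C: about -2. Region C is closest to zero.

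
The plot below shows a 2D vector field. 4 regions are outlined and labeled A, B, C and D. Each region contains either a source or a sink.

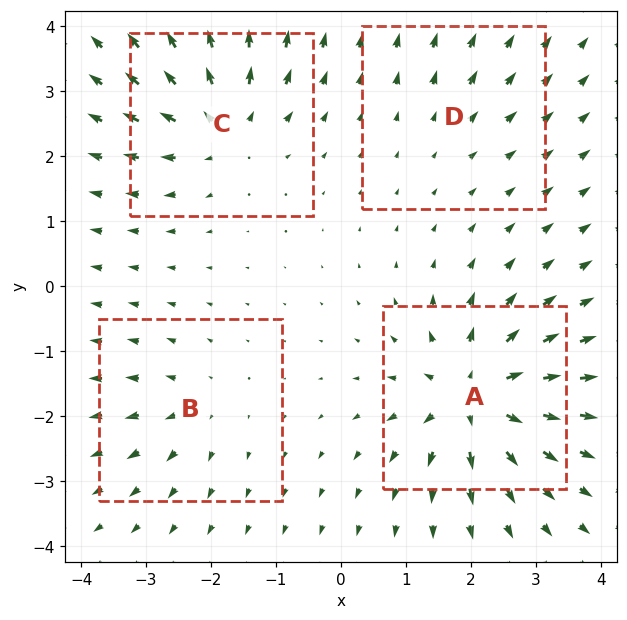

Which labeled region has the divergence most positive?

Divergence at each region's feature centre — A: about +9, B: about +4, C: about +7, D: about +2. Region A is most positive.

A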